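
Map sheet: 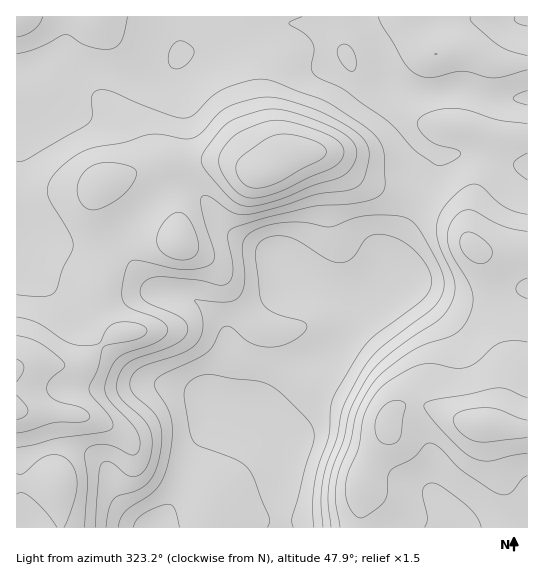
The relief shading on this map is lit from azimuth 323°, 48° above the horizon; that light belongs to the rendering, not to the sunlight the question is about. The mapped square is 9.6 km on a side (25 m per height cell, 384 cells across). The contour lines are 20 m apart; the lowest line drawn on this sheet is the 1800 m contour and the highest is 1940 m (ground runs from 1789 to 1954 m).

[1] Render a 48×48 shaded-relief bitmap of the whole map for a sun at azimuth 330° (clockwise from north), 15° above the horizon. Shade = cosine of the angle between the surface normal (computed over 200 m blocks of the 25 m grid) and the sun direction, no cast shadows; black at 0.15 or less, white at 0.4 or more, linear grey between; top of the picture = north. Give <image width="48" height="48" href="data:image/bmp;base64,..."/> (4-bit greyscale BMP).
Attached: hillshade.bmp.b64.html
<image width="48" height="48" href="data:image/bmp;base64,Qk32BAAAAAAAAHYAAAAoAAAAMAAAADAAAAABAAQAAAAAAIAEAAATCwAAEwsAABAAAAAAAAAAAAAAABEREQAiIiIAMzMzAERERABVVVUAZmZmAHd3dwCIiIgAmZmZAKqqqgC7u7sAzMzMAN3d3QDu7u4A////AGZmVEMzM0Z3d2ZmZneJmYdlVWZmZmZmZmZmVEMzIjVnd2ZmZneJqYdVVVZmZmZmZmZmVDRDISRnd3ZmZneJqodVVVZmZmZmVmZ2VDREMRNWd3dmZneKu5dlVVZmZmVVVXd3ZURVQhJGd3d3ZneKvLl2VVVWZVVVVXiIdlRVUyJGd3d3dneKzcqGVERWZVVVRHeIdlRFVCI1d4d3d3eJvduGVERVZVREM0VmZTM0VDM1d3d3d3d4vduXVERVVUQzMyM0QyI0VlRFZ3d3d3d4m8ynZVVVVVRERCIzMzNGd2VFZ3d3d3ZnisyodlVWZ3ZmZ0RFVmZniHZVZnd3ZmZmebzKhmZniZmIiGZniId4iIdmZmZmZmZmeb3bl3Z4mqqZiGZnd3Zmd3ZlVmZmZmZmeK3cuYeImaqYiFVVVVQ0RVVUVVVVVWZneJzdypiIiZmId2VVVUMiIzMzNFVVVWZ3eJvN26mIiJmId3Zmd2UxEBEiI0VVVWZnd4q93LqYiJmIh4h4iIZCAAARE0VmVVVWZ3mszMupiImIiJiIiZhkMhEiI0VmVVVVVmiazMypmIiIiJmIiIiHdlVUREVmZmZmZmeJq8y6mIiIiJmId3iJmZiHZUVWd3d3Zmd4mry7qYiIiJiHd3d4iamYdkRFZ4iId3d3iau7qYd3d4iHd3dmZ3h3ZUM0Znd3d3Z3d4mrqYd3d4h3d3dlVVVEREM0Vnd3dmZmd3iamHZmZnd3d3d2VDMiI0REVmZmZlVmZneIh2VVVXd3d3d2VEMhE0VEVmZmZVVWZmZ3dmVVVXd3d3d3ZlVDM1VUVWZmVVVVZmZndmZmZnd3d3Znd3dlRVVDNFVVVVVVVVZ4iHd3d3d3dmZmd4mHZWVCEjRFVVREVVZ4mYiIiWZ3ZlVVZ4mYZlUxABI0VURERFZ5qpiImWZmZmVEVnmYdlUwAAATNDMzRFaJqpiImXd3d2VERWeIdlUxAAABIzIzRWZ5qpiIiHd3d3ZURVZ3ZVVDEAAAEiM0VWd4mph3d4iIiIh2VVVmZWZlQyEAASNEVmd4mZh3d4iZmZmIdmZWZnd3dlMhESNEVmd3iJh3Z4iZqqqZiHd3eImZiHZUMzNEVmd3d4d2ZneJmqqpmZiImqqZmId3ZlVVZmd2ZmZmVXd4iZmZmZmZqruqqZmZmYh3d3dmVVZmZmd3eIiIiImZqru7uqqqqqmId3d3Zmd4iGZnd3d3iIiJmru7u7u7qpmId3iIiIiZmWZmZ3d3iIiImaq7u7uqqYh3d4iJmZiIiGZmZ3d3iIiIiZqqqqqqmId3d3d3iHdmZnd2Znd3d3d3iJmZmZmIiHZmd2VUVVVERHd3Znd3Zmd3eImZmId3d3ZmZmVDNEVERGZ3dmZmZmZ3d3iIiHdmZmZmZmZUREVmZkVmdmZVVmZnd3d4iHd2Z3ZmZnd2ZWZ3iDNFZmVVVWZmZ3d3d3d3Z3dmZniIh3d4iDM1ZmVVVWZmZmZnd3d3d3dmZneIiId3iDM0VmZVVWZmZmZmZnd2Z3ZmZmd4iHd3dw=="/>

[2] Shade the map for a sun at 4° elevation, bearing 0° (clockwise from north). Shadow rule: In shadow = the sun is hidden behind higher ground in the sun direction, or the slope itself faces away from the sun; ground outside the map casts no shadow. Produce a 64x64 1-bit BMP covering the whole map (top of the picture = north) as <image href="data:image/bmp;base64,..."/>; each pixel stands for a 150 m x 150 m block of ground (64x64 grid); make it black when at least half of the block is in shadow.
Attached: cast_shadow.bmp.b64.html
<image width="64" height="64" href="data:image/bmp;base64,Qk0+AgAAAAAAAD4AAAAoAAAAQAAAAEAAAAABAAEAAAAAAAACAAATCwAAEwsAAAIAAAAAAAAA////AAAAAAAAAQAAAAAAAAADgAAAAAAAAAOAAAAAAAAAA4AAAAAAAAADgAAAAAAAAAGAAAAAAAAAAAAAAAAAAAAAAAAAAAAAADAAAAAAAAEAcAAAAAAAA+HwAAAAAAAA//AAAAAAAAD/wAAAAAAAAAAAAAAAAAAAAAAAAAAAAAAAAAAAAAAAAAAAAAAAAAAAAAHAAAAAAAAAB/gAAAAAAAAH/AAAAAAAAAf+AAAAAAAAD/4AAAAAAAAH/AAAAAAAAAPgAAAAAAAAAAAAAAAAAAAAAAAAAAAAAAAAAAAAAAAAAAAAAAAAAAAAHgAAAAAAAAA/AAAAAAAAAH8BAAAAAAAAfwPgAAAAAAB/B/AAAAAAAHwP+AAAAAAAAA/8AAAAAAAAH/wAAAAAAAAf/gAAAAAAAB//AAAAAAAAP//wAAAAAAA///gAAAAAAD//8AAAAAAAP//gAAAAAAA//4AAAAAAAAB/gAAAAAAAAB+AAAAAAAAABwAAAAAAAAAAAAAAAAAAAAAAAAAAAAAAAAAAAAAAAAAAAAAAAAAAAAAAAAAAAAAAAAAAAAAAAAAAAAAAAAAAAAAAAAAAAAAAAAAAAAAAAAAAAAAAAAAAAAAAHgAAAAAAAAAAAAAAAAAAAAAAAAAAAAAAAACAAAAAAAAAAIAAAAAAAAAAAAAAAAAAAAAAAAAAAAAAAA=="/>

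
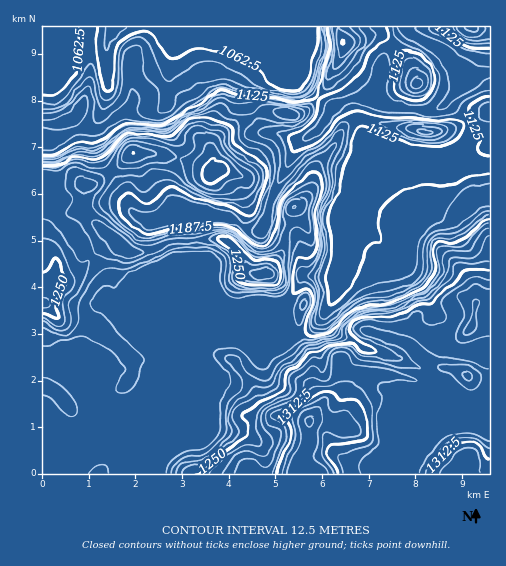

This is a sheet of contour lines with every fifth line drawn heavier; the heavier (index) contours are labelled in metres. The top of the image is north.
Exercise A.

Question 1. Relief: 1045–1350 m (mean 1185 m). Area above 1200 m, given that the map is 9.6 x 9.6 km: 35.1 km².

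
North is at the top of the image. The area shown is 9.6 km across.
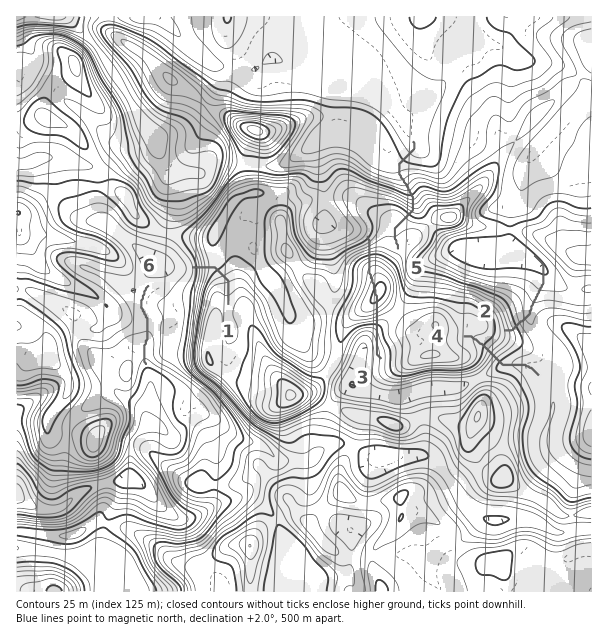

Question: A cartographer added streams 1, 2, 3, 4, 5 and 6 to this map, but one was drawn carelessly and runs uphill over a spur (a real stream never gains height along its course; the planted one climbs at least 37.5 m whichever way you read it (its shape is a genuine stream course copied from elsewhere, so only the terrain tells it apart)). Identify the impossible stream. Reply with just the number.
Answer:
3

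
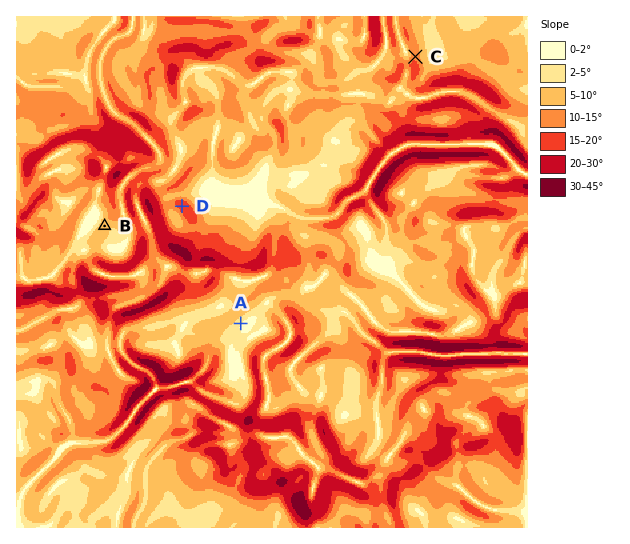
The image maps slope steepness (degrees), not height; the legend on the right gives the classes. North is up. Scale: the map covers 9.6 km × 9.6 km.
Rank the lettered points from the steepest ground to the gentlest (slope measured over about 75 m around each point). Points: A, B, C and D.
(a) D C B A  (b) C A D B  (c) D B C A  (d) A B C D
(a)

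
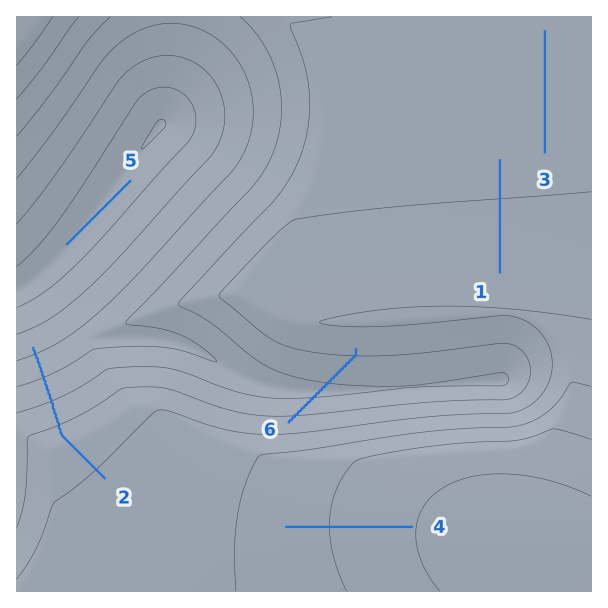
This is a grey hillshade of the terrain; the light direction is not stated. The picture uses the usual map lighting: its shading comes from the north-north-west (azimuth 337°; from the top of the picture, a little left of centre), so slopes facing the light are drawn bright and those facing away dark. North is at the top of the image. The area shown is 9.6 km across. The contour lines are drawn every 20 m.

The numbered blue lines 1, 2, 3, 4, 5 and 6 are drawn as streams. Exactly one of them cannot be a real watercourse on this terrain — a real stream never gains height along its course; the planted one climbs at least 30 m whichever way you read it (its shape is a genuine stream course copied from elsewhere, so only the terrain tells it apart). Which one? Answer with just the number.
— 6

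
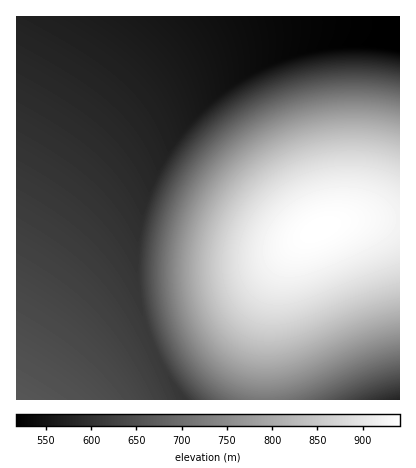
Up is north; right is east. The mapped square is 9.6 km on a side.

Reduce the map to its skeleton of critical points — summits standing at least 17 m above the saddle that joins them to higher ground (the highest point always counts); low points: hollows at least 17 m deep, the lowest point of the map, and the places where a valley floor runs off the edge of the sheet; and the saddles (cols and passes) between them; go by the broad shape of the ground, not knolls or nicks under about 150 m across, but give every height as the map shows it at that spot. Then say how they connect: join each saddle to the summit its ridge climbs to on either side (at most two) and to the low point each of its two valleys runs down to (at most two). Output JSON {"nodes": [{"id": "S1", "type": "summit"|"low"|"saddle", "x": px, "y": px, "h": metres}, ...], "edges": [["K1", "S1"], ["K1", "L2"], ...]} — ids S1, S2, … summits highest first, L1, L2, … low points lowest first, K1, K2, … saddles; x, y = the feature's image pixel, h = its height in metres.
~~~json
{"nodes": [
{"id": "S1", "type": "summit", "x": 320, "y": 230, "h": 941},
{"id": "S2", "type": "summit", "x": 18, "y": 398, "h": 662},
{"id": "L1", "type": "low", "x": 396, "y": 36, "h": 517},
{"id": "L2", "type": "low", "x": 400, "y": 400, "h": 578},
{"id": "K1", "type": "saddle", "x": 264, "y": 400, "h": 717},
{"id": "K2", "type": "saddle", "x": 154, "y": 350, "h": 615}],
"edges": [["K1", "S1"], ["K1", "L1"], ["K1", "L2"], ["K2", "S1"], ["K2", "S2"], ["K2", "L1"]]}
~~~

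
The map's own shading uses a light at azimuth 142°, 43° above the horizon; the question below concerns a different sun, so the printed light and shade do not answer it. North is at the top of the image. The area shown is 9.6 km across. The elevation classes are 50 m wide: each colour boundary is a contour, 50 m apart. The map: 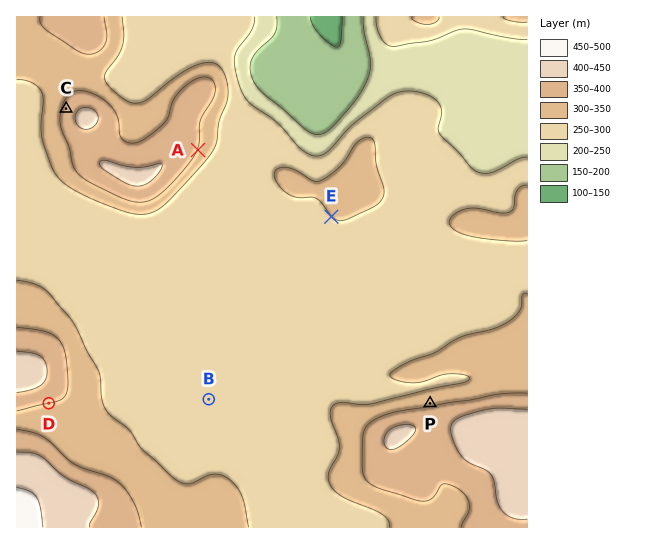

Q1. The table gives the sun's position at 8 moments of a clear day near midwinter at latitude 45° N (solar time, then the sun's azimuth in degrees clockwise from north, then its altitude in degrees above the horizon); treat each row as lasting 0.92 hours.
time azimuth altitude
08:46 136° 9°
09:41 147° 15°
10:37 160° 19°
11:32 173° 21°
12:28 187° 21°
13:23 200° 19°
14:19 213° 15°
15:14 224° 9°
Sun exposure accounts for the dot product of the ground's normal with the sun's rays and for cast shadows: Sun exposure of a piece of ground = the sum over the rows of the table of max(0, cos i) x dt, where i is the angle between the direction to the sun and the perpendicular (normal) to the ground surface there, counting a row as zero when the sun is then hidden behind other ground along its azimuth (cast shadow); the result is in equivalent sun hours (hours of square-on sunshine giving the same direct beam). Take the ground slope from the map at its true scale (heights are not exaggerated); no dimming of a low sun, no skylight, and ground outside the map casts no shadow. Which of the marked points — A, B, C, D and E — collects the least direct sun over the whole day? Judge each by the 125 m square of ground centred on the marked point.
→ C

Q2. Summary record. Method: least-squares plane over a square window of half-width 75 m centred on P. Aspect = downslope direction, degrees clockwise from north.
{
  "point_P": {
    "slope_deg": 11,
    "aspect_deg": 349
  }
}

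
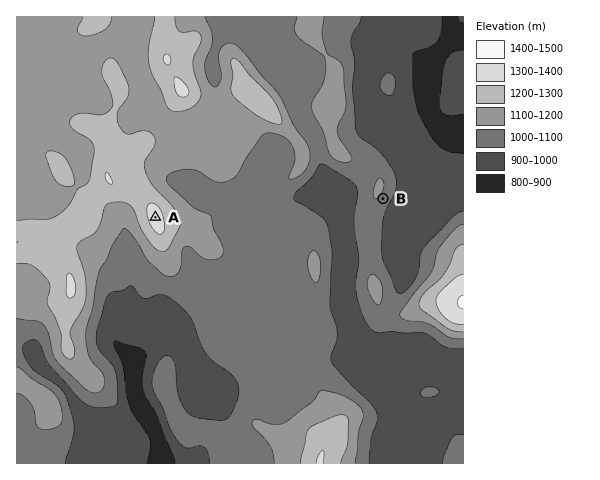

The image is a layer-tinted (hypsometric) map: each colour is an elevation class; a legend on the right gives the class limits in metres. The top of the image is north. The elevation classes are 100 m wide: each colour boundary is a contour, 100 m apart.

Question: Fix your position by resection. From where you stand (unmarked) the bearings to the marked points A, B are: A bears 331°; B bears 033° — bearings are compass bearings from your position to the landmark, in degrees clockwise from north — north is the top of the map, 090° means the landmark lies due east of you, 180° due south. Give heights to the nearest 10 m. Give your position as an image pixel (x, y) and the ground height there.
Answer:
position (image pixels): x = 255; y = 396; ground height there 1050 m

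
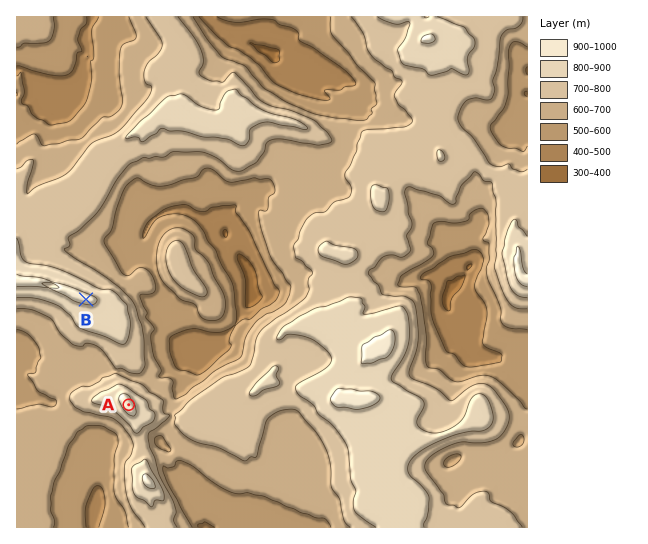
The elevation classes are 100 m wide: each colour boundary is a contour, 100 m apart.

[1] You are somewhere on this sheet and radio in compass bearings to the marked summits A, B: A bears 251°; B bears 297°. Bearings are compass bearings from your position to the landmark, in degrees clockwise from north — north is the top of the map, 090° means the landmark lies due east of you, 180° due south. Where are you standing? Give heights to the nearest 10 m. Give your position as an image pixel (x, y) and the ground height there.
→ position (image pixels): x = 227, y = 371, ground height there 660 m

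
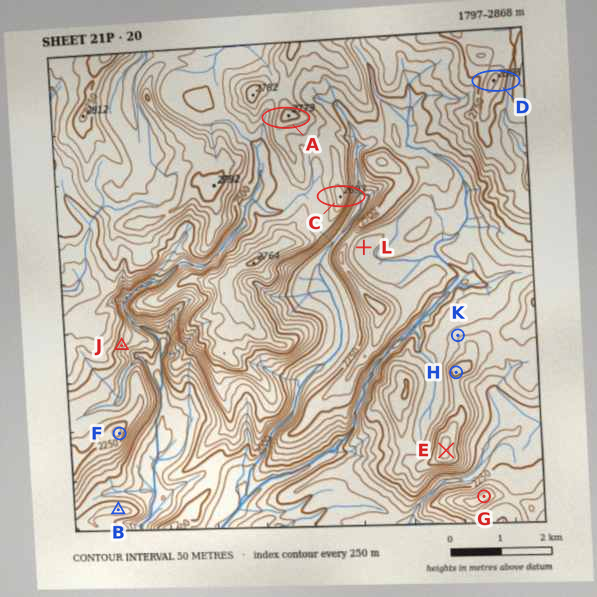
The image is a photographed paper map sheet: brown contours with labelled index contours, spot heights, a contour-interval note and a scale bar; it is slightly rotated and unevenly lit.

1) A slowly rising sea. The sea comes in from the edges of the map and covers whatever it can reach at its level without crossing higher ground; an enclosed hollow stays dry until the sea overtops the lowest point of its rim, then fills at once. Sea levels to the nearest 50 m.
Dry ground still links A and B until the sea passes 2000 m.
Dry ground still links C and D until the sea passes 2550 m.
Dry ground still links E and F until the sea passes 2150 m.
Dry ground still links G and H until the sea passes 2200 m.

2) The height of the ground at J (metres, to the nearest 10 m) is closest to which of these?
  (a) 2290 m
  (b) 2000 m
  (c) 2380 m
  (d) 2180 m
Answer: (d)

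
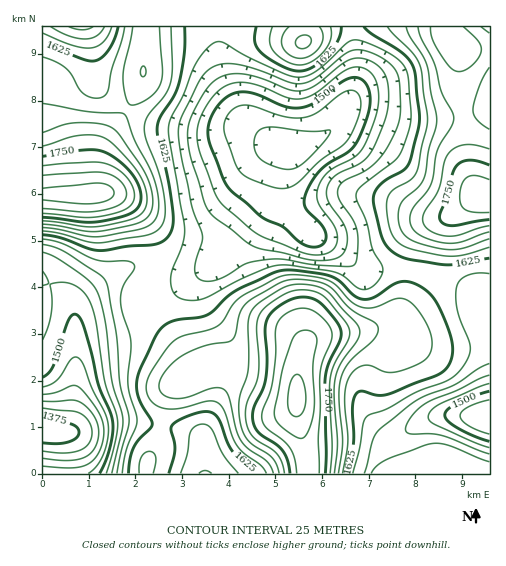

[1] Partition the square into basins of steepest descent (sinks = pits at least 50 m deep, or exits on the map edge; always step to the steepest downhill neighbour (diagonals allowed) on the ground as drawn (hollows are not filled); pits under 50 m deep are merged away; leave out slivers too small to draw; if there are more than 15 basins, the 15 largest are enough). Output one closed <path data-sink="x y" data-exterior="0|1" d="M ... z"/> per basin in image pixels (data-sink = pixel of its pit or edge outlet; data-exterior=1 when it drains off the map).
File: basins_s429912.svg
<path data-sink="286 148" data-exterior="0" d="M446 26l-300 1-4 52-12 27-22 29-6 14-5 44 11 0 15 6 15 12 10 14 7 16 3 21-5 18-12 21 0 4 38 41 14 29 14-8 12-3 24 5 40 3 9 4 4 5 1 5 3-27 4-13 6-6 14-6 39-4 16-3 11-6 9-9 8-21 8-46 6-12 12-11 20-8 28-18-9-12-4-19-2-36-9-42 3-36-3-6-8-8z"/><path data-sink="43 429" data-exterior="1" d="M108 193l-23 2-43 0 1 279 102 0 2-12 13-25 7-39 11-15 15-9 0-3-14-25-38-41 0-4 12-21 5-18-2-16-3-12-9-16-12-12-9-7z"/><path data-sink="489 417" data-exterior="1" d="M482 196l-7 2-22 16-20 8-12 11-8 21-8 46-6 12-9 9-11 6-16 3-44 5-9 5-6 6-6 25-2 44 10 34 3 25 181-1 0-275z"/><path data-sink="205 473" data-exterior="1" d="M219 364l-21 7-20 12-8 8-6 15-4 31-13 25-1 11 161 1 0-19-11-40 2-28-3-8-5-4-13-4-24-1z"/><path data-sink="82 27" data-exterior="1" d="M145 26l-103 1 1 167 42 1 12-2 5-44 6-14 22-29 12-27z"/>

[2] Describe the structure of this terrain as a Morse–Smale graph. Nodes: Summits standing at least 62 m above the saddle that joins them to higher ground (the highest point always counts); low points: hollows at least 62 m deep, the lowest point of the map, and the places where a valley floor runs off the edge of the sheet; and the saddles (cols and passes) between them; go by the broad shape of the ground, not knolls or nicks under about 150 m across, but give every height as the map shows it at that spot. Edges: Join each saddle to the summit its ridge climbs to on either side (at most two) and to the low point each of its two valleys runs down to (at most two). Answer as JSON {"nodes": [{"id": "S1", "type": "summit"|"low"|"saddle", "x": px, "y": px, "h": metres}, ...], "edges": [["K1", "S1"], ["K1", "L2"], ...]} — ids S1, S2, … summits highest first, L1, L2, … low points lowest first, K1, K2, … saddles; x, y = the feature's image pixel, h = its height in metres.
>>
{"nodes": [
{"id": "S1", "type": "summit", "x": 94, "y": 193, "h": 1835},
{"id": "S2", "type": "summit", "x": 297, "y": 398, "h": 1834},
{"id": "S3", "type": "summit", "x": 484, "y": 197, "h": 1797},
{"id": "S4", "type": "summit", "x": 304, "y": 42, "h": 1705},
{"id": "L1", "type": "low", "x": 43, "y": 430, "h": 1357},
{"id": "L2", "type": "low", "x": 286, "y": 148, "h": 1431},
{"id": "L3", "type": "low", "x": 489, "y": 417, "h": 1450},
{"id": "L4", "type": "low", "x": 81, "y": 27, "h": 1543},
{"id": "K1", "type": "saddle", "x": 307, "y": 461, "h": 1793},
{"id": "K2", "type": "saddle", "x": 127, "y": 108, "h": 1673},
{"id": "K3", "type": "saddle", "x": 410, "y": 270, "h": 1616},
{"id": "K4", "type": "saddle", "x": 352, "y": 27, "h": 1616},
{"id": "K5", "type": "saddle", "x": 157, "y": 267, "h": 1607}],
"edges": [["K1", "S2"], ["K1", "L1"], ["K1", "L3"], ["K2", "S1"], ["K2", "L2"], ["K2", "L4"], ["K3", "S2"], ["K3", "S3"], ["K3", "L2"], ["K3", "L3"], ["K4", "S3"], ["K4", "S4"], ["K4", "L2"], ["K5", "S1"], ["K5", "S2"], ["K5", "L1"], ["K5", "L2"]]}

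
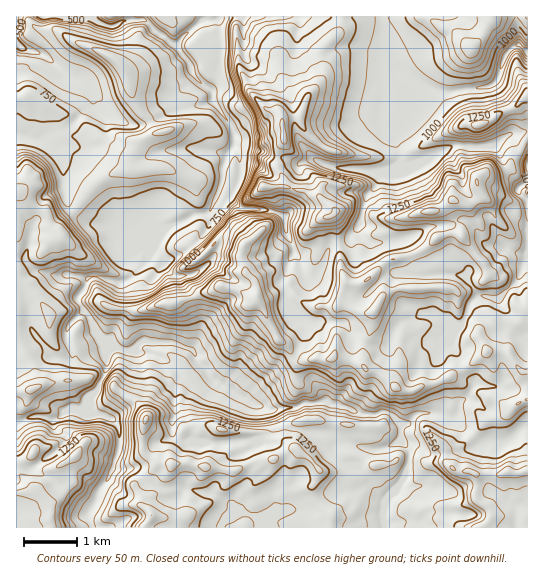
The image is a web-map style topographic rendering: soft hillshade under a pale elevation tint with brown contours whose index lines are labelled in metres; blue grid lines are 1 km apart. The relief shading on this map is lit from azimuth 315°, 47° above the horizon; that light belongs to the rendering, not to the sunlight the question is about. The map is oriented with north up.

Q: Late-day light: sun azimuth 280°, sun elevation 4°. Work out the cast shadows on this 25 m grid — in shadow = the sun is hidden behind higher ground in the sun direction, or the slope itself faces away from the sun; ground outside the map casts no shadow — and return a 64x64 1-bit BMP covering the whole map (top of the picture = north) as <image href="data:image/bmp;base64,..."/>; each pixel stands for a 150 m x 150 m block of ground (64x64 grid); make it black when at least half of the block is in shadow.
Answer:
<image width="64" height="64" href="data:image/bmp;base64,Qk0+AgAAAAAAAD4AAAAoAAAAQAAAAEAAAAABAAEAAAAAAAACAAATCwAAEwsAAAIAAAAAAAAA////AAAAAAAH/v//AP8AHg/+f/4A/gAOB/hz+QD+ABwH+PrwA/8AOA/8H7uH/+AwGf0f//f/4DUB/h//8//AM2f/Hvzz/8FiOf8K8Pf8wfA8/t+4D/zD+B7+//+fz4fwHHz//5wHj3QYOP/8DyfOP//4/34HA4AHf/h//wNmfwN/8H/+H8X/8T/h//gfwf/gP+//4B/J//gJ///AHun7+AA3Y4Acz/nMO/dHEADP/Fk//8YQAO/8H3f//hg8//4bZ//4AH7v/z/v/+IA/s//u+//z4T/x//oz+nfxf/H/+jPwB/H/of//J+eBgP+A//+H/8AA/8bv/4//8Aj/x+Dv///8Af/b/Mf///3B/93/5/f//mP/3H7P8///M//+B9/w//+R///j//j//8D///0/+P//4Hn//j/7///wOH/f/9v///gQP8P/3///+fw/4H/f///8/P/4Z9///nx4//BPz//8fk5/+E/P/AP+H//+j8/gB/4f//+H3wB//h///+bAAH/+D////kAAH/4f////wAgH/h///j/AnAP8H///D8D+Pzgf//8Dwfx/8B///4BH+H/4G///gA/g//gB///gDwD/+AD//n4AAP/5AP/8P0IB//MAf/g/xAH/ghh/8B/gBz8CGP/wH8AMPgIMf/AfwBw/Agw/4A/AnjPCDB/AB8wDweAAHwADw=="/>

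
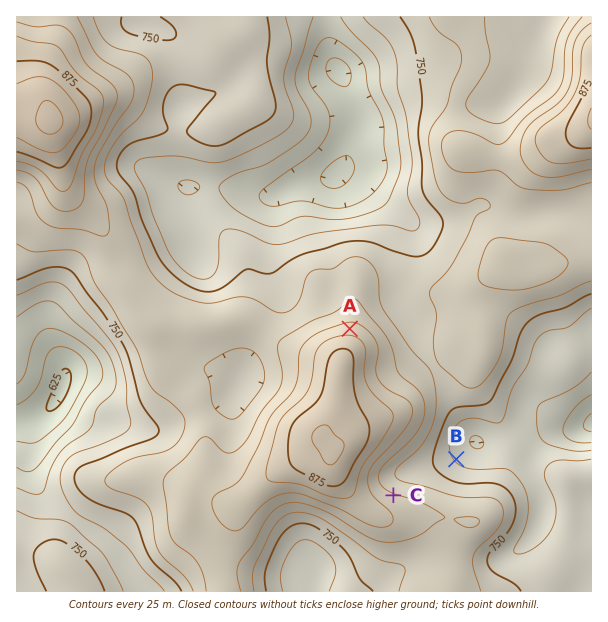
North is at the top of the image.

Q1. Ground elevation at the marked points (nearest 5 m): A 835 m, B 720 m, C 805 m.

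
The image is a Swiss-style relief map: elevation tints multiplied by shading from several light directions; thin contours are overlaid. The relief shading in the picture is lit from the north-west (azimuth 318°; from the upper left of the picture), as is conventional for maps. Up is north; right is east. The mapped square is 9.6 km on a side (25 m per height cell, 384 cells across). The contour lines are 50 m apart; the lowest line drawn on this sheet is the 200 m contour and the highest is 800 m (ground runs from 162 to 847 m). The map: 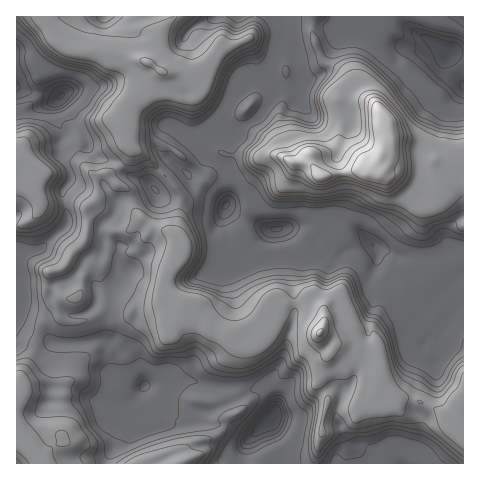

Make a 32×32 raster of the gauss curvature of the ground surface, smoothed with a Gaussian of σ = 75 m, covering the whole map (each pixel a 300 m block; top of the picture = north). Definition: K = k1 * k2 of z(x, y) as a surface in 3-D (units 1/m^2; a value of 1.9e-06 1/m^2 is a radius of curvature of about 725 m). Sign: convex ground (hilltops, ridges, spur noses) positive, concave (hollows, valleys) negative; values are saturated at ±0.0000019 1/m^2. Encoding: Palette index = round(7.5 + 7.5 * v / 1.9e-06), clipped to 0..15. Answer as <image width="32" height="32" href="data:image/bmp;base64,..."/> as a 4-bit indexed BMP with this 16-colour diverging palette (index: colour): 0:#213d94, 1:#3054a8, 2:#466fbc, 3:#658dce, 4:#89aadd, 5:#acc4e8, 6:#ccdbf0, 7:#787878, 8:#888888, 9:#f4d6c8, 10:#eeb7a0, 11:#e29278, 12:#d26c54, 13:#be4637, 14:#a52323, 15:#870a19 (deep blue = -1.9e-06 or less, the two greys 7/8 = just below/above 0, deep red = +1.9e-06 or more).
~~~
<image width="32" height="32" href="data:image/bmp;base64,Qk12AgAAAAAAAHYAAAAoAAAAIAAAACAAAAABAAQAAAAAAAACAAATCwAAEwsAABAAAAAAAAAAlD0hAKhUMAC8b0YAzo1lAN2qiQDoxKwA8NvMAHh4eACIiIgAyNb0AKC37gB4kuIAVGzSADdGvgAjI6UAGQqHAHd4d4eIiJqWV3dmmHd3eHd3eJloh4iHc8hmbYeHiImId3iJiId3d2WLxXqUl5hliHiHeId3d3h6qfWnd5d4d4eIh4h3d3eId2WEY4eIiHZYiHd3d4p3d3d3V5p4eHd4lsd4iId3eHZ4d5iWd3h2eKpWh3d3hXeIiJmIh4d4e4d2d4d3h4fZd3iIdHZneJh4eId4h4d3h3d3eIdvd3l3d3eHeHd3d3h3d3eHd3hYV4eIiHiXd3iIiWZ4h3d3ind4d4doiHh3c3iYeLaJT4iHeHiJ13eHmIP5iHdnhcRHeHh4dHiHh4eIpXd3d4eHh3d3d3iZZ3h4eMV3dmd3d3t3dniXWGh3d4mXZ3j7V4d4d3enmol3eIZ4Z3ZVh1eHeHiIhXiimIhZpHffdjeGinh2iId3eoZ4iqd3RHfoV3d3dXiHeMSIhmpoiHdnZV+QqblXd3ekaHSFaHd2i25Vp6h4eIeGl3h5mHh3hmlYqlaFeJd3umh4d3aHd4iGmFRotog2ZlZXWKh46TV3eGetR5m4aKl1yGiYdWe5Z6dXiXdvt5h2oJ9nlXd3inh3d3fHRGh3iYlnWZN3h3h5h3iJeId2h3d4ZoaHeId3apd4eCq3eIiGZZqHh3d3h3aDd3eGV3d4nXeXd3d3epbT+nd5iHd4ind3d3eXd4d1e3J3dHd3hmiH"/>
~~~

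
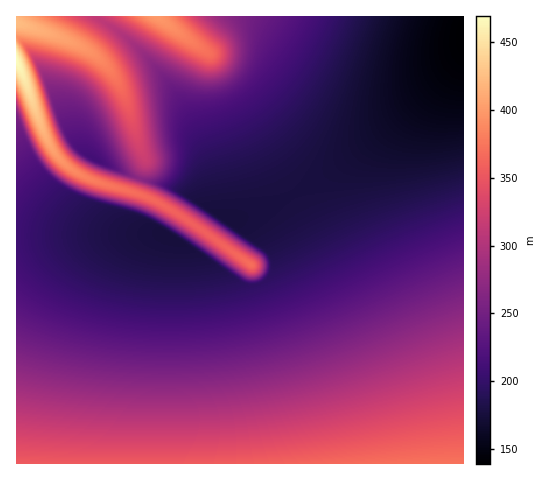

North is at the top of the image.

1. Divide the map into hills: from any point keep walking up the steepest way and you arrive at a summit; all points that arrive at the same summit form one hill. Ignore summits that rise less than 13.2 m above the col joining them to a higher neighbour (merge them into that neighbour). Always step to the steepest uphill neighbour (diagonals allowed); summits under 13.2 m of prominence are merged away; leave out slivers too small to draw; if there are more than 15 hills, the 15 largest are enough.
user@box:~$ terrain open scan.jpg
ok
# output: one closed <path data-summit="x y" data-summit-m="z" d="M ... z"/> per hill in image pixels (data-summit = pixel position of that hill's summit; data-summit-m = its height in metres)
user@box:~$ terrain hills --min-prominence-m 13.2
<path data-summit="451 463" data-summit-m="373" d="M463 57l-43 44-73 60-60 37-45 19 10 3 8 8 14 27 0 16-5 8-6 5-7 3-15-3-51-35-28-16-145 3-1 227 447 1z"/><path data-summit="155 17" data-summit-m="400" d="M463 16l-368 1 32 21 27 26 23 31 13 20 21 45 8 35 0 18 10 7 6 0 38-15 48-27 54-38 45-39 44-45z"/><path data-summit="17 60" data-summit-m="469" d="M18 37l-2 1 1 198 145-3 28 16 51 35 15 3 13-8 6-13-1-11-10-20-12-15-6-2-17 2-48-30-49-14-40-19-11-8-14-22-22-53-10-18z"/><path data-summit="17 22" data-summit-m="424" d="M95 16l-79 1 0 19 12 11 17 27 29 67 13 13 19 10 26 12 49 14 37 23 2-4-1-14-7-31-26-55-32-45-27-26z"/>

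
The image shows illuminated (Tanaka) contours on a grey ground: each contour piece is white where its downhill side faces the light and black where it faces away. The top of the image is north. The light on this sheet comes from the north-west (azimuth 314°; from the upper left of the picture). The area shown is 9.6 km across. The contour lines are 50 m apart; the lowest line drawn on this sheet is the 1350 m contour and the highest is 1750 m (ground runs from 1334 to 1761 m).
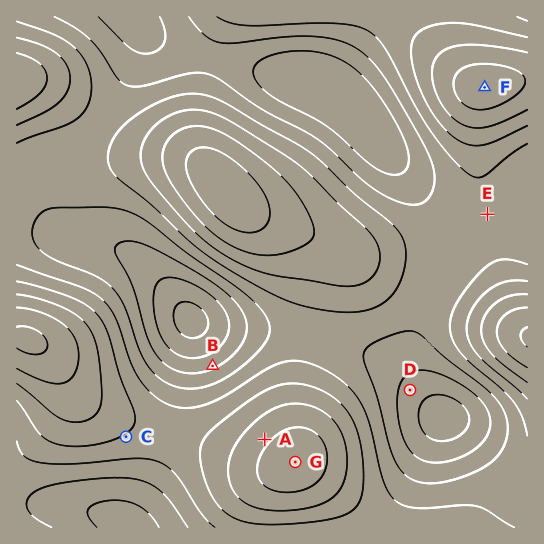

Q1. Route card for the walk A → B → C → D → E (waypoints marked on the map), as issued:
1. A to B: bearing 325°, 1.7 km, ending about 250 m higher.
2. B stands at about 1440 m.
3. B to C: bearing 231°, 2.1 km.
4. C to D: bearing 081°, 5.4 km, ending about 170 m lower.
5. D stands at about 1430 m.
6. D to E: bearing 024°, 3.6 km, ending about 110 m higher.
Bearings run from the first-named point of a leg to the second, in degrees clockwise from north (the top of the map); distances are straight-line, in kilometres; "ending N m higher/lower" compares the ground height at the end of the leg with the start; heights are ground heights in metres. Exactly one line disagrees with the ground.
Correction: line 1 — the sense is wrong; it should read lower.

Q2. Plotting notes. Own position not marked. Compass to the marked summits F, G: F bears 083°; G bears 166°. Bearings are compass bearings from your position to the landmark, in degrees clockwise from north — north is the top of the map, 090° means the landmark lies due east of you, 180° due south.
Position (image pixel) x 210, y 121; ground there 1630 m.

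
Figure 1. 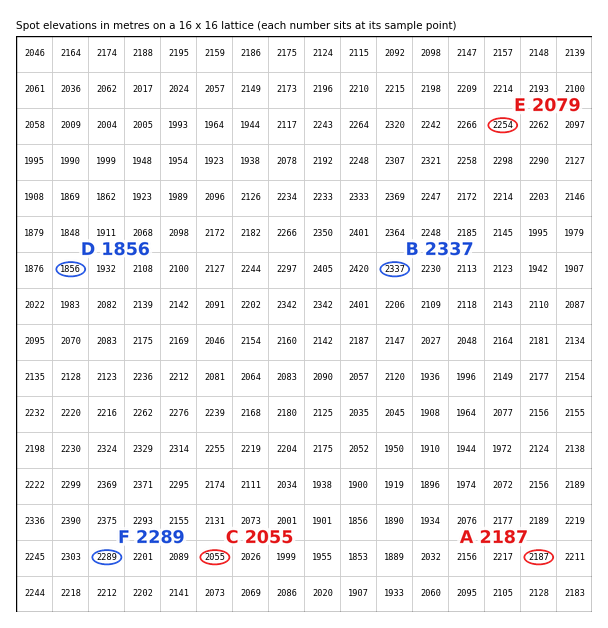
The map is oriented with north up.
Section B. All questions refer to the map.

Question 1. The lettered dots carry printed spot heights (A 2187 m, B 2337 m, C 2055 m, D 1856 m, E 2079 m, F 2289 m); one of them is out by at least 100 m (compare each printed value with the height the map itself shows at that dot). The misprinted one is E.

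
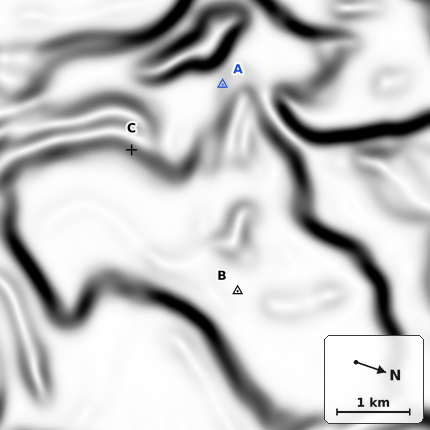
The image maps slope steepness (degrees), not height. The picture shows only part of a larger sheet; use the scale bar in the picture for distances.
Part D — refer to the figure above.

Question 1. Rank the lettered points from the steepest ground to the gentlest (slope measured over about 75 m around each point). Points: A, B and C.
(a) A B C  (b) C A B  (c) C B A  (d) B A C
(b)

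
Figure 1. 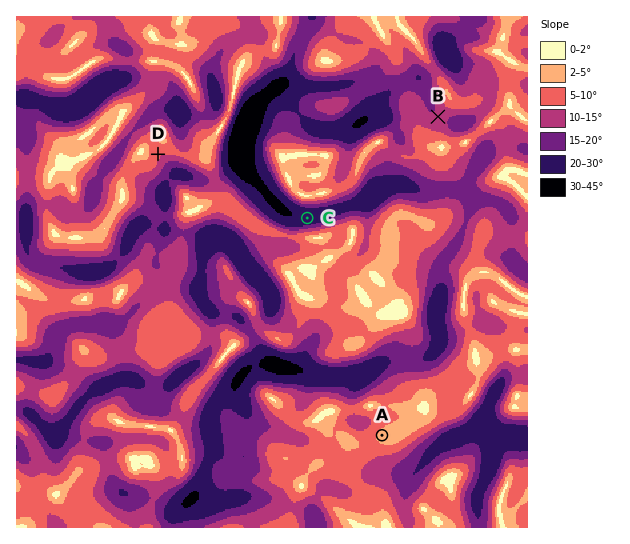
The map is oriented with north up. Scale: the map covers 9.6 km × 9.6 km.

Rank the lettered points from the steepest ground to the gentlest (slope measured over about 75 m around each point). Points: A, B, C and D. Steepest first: C B D A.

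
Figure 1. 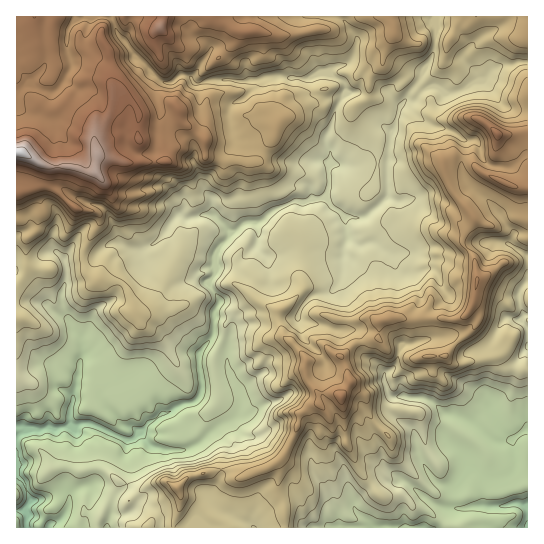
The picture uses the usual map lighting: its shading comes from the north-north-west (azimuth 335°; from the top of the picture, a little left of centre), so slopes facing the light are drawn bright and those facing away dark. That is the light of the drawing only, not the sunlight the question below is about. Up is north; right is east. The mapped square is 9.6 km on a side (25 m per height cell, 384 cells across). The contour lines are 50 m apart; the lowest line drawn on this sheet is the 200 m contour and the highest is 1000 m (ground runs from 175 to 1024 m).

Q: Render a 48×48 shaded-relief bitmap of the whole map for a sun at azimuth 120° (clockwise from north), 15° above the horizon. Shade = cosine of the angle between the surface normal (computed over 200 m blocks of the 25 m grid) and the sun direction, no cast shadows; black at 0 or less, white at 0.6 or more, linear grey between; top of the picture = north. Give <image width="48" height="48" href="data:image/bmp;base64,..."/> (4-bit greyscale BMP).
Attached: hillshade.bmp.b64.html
<image width="48" height="48" href="data:image/bmp;base64,Qk32BAAAAAAAAHYAAAAoAAAAMAAAADAAAAABAAQAAAAAAIAEAAATCwAAEwsAABAAAAAAAAAAAAAAABEREQAiIiIAMzMzAERERABVVVUAZmZmAHd3dwCIiIgAmZmZAKqqqgC7u7sAzMzMAN3d3QDu7u4A////AFNoI1ZyAUVJh2eIdWz9uoiZqqqVVWZmrWEIYkRlQiQpp3d3dWrdyph3m5mpdmZ2i+gUdENDRjIoyHeIdnm8ypdVm6mYh4iJmndndlQ0IyAa6naKloqrypdGiZh5l3d4mQFqh4Y1QAACioVZyqu7qpZpmXiZl2d2ZgA3hnZmUwAAADMBR73KmoabqpmIqXd3ZgA2ZVVmVDEAAAAAAD3qiXi7i9l3mHZ3ZgFFVEVWVFVVMAAAAAb6mHq5jOqIh3d3ZREzQxR3dCRnd0IiEADceaqne+qad3d3dod3ZlVYqUFGZ3ZCEQB8ecypirq6d3d3iImrp2eImqYiRYh1EAAqiN28p3i8l3d2iamapUd3eKqWMViGUQACd7/ut2ebqZh2eZqqtjZ2d3iJoyd1M1EAI4/v6oiJzbmGeZm6p0Z2ZmZotjd1IDUSQivuuIia79uYiKmZmEVndmVppkdUUgAnczjetXeM7typh8qYiFVniGVppEdDVSAFdGvctiWJ3suqpsy6mHVlipeLtSchVkEUMlu4uzA1rrh43au8uHZTWruryjUwEzVSJCJXzoUzSv2Fv5msuXVDSMy7vGNBECZTNVMkrLmYdr/mfJmqmIQjWKu7zYJDIlliNEIBaZh2Va/8mZmZd6cRV4iJzqE0MkqSNDAAAjVmIE/9vLupU4uDRndmjMUTVCSoVDEAAAA3UA3/qau8YDiod2Z3iENVdkJZl1MzQxAEQAn/2omcgCaIh1WJqTA1ZlRYmGVFVUIBEATv/md6gUZ4h1Vpu2AlZkRXiHVWZlQiEANb/4qXYWhoh2VYrIE2ZVVniHVWZmQzISZDnpzohFyomXVWm7QGVGZniIZmZmUzJJqHVmn6ilvrq7lVeakzQkZ3iIVWZmQhJay6hajbW7ndvN2FZ5mHURVneHZEZlMQAnm6daiqNt273e7IiWaaqDNFZ3d1RVQQA2mWVu23Scmc7v/ZioZ4q6h1ZWeJZVQAA3mHeKy6mHje3O/7qYiZmqqphUZodmUgJ4h2eHiqmHjO7v/u2mnKvMqYhkVndVQhWHVGd3d4h3m7zu3f/YiprOyYh0VXZDEUeER2RJmWREaZm6nvucl3jO25h1VndAADZ1NHhpmGMiWZeZZ8udpmae/bp2ZncwABNUApqDaGQjaYeLh5mNt2Zr/tt2d3cwAQJUAHqTRlMiWYeLh4mLp2ZY3u2FiIhBIyEkM1REVmQiR4ebhpqKpVZWnN2lephjMxAAVkEVVVVCJXeaZIqKpjNWeZu1SamVNDAAAzElZ1NUJGiYQmdWiFIjZ3i4NJqYVWUQEgAnZoU0NHmYhFhmZ4ZDRlSJVayah3d2UwAIdoczNImXnbicuqu5iIZURXzLlniZhSAHh3hSNqpzftyI3rnNy7qXIkndxzmpmGVGd5dTR7tDjLy1fMm83cqrcTjM3Ei4mGeGd6hDSqYVnLqoWLur3su8oxSrvFTKdlVmd6pCKaMCnbmIZniZiIm8tiOMqUF6pkNFd51jE3UxfLh5l2ZmZEV2d2WcuEBIqWMw=="/>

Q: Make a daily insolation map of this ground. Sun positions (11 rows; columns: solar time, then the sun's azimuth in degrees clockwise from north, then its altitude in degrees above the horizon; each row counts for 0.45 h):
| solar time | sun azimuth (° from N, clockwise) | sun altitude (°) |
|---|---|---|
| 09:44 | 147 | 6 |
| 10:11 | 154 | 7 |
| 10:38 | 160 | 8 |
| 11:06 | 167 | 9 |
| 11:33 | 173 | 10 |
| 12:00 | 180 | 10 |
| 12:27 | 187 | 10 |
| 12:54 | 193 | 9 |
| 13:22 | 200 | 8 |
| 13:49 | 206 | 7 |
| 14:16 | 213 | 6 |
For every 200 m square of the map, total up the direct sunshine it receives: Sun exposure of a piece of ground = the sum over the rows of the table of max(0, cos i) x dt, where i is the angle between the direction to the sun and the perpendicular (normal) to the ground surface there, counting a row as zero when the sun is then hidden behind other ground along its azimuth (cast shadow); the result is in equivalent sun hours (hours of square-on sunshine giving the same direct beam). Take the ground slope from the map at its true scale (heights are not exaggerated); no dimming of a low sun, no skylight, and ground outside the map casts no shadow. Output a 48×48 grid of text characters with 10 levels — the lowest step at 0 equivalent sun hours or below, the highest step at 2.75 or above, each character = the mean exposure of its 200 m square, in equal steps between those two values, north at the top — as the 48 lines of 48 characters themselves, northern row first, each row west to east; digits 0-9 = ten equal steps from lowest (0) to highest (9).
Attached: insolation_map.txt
233340000252103344420000000000166642100123355421
332320001143352247764332102464246422100104663112
332212131015546113545888879998642246522234324544
233313223102635645037865774567742347896232110135
333211111000264562585579875455312334553231100000
331220110000022023545342002100323586321431000000
213301332100000000000000000001254464321100000000
100000002220000000134100010124201413310000000001
111121001221013110120011000234125642100000000000
000111001332213310112222123354344332100003310000
000001112232222530112233357553443222100003892000
000001211232211252222223456633443321100000025543
000000111114300454421124766543333322341000003533
950000023311222247522122343223432222343223002331
799776322589999979956776432111012222367523530001
235788873366657976688788743422112222357731378400
479724889443357653786554345342222233334450026887
985870059666644444444456620002433410112234002455
544579966986554342265773000000233111110332300232
646759855888752000034100011111000122211022452156
347557267555520113410011222221121111123422434322
676483362144211123300112322222100000001365000006
330022310111121233111101211211000000000123200001
321123100011112343011100110000000000000001200575
246644311100112311000010000000000000000011214675
345532455510012000275100000100000000000001235541
323335797220011013344420001000000000000000134412
000237862221122344313443210000000000000000353554
320014557653345664124332100000013234434545745101
564222335766555555233100000000000347753345584001
467642333578864444023224530000001423200004962234
445533322477763221122355552012024783000014211251
322323222233344111212434222212301387689982456530
201223222222224301211341224200000123755469998755
432353222211122310100012134300032014599943677777
554113222221121100000002300223254211025996434445
655442223222221000000000000234745300000475432344
765533773343300000000000133674764201453212332333
210000003322000000000000013757544400154321122333
000000000000000000000000016668424462233233212231
320000011000000000000000025465733565333012321112
342000000000000000000000143344662568214112232222
111232231000000000110014663244463235512432223222
145545544200020069744687443135465100251342222222
168433111202467323457753324334356300014112222246
610132101222135542234433313444435765401434444434
123631213320022543123333324544425786554100000001
213402334200132422321233334654453567687511233354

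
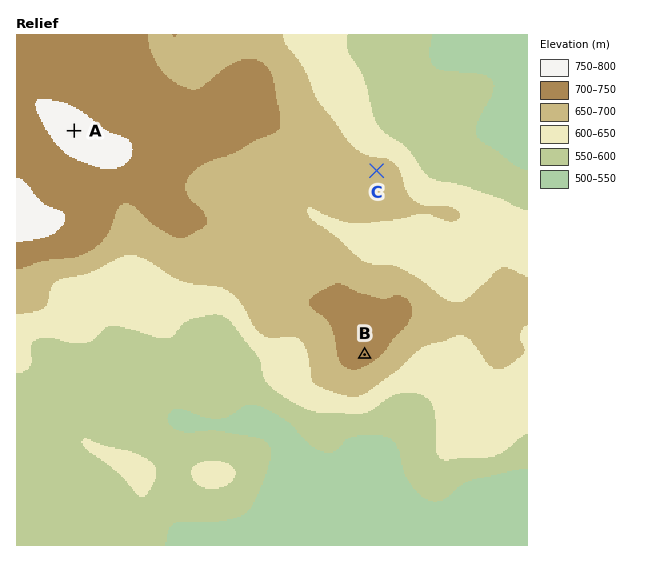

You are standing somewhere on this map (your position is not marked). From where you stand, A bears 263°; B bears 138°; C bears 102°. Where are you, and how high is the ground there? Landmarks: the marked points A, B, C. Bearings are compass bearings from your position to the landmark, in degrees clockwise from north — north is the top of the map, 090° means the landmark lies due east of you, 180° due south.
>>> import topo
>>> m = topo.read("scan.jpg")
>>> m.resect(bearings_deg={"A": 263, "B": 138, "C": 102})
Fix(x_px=154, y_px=122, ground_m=730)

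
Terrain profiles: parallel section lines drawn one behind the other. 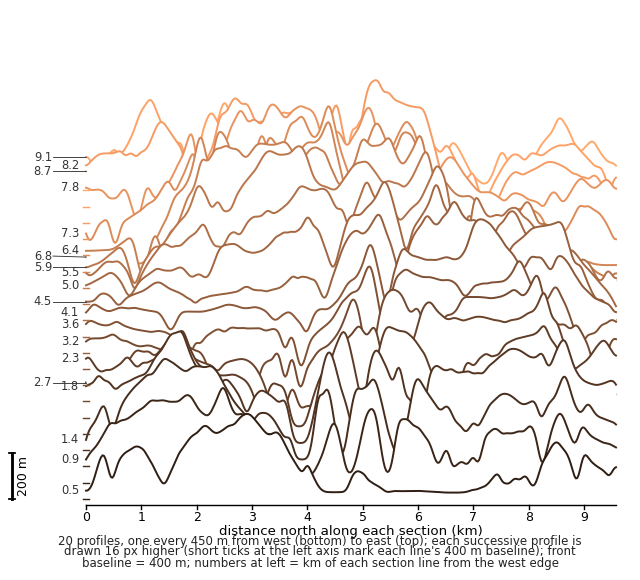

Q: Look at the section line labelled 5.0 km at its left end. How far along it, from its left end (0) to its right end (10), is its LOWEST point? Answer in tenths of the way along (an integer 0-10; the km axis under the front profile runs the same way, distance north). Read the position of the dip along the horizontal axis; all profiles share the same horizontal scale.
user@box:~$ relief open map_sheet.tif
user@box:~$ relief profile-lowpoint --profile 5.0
10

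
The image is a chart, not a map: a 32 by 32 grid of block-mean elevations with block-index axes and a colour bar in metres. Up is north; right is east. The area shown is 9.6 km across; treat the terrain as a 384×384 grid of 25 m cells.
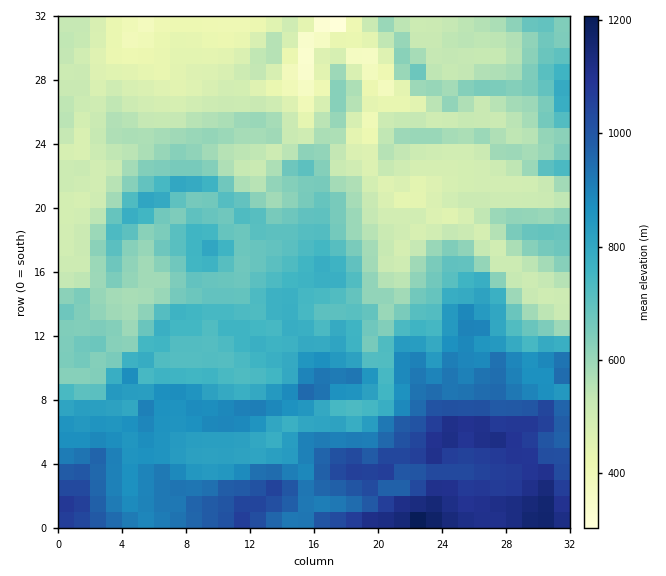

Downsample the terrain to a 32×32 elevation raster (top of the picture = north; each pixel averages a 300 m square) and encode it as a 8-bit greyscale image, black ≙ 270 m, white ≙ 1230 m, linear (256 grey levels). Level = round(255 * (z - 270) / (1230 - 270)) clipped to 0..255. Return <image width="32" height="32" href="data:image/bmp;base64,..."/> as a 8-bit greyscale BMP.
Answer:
<image width="32" height="32" href="data:image/bmp;base64,Qk02CAAAAAAAADYEAAAoAAAAIAAAACAAAAABAAgAAAAAAAAEAAATCwAAEwsAAAABAAAAAAAAAAAAAAEBAQACAgIAAwMDAAQEBAAFBQUABgYGAAcHBwAICAgACQkJAAoKCgALCwsADAwMAA0NDQAODg4ADw8PABAQEAAREREAEhISABMTEwAUFBQAFRUVABYWFgAXFxcAGBgYABkZGQAaGhoAGxsbABwcHAAdHR0AHh4eAB8fHwAgICAAISEhACIiIgAjIyMAJCQkACUlJQAmJiYAJycnACgoKAApKSkAKioqACsrKwAsLCwALS0tAC4uLgAvLy8AMDAwADExMQAyMjIAMzMzADQ0NAA1NTUANjY2ADc3NwA4ODgAOTk5ADo6OgA7OzsAPDw8AD09PQA+Pj4APz8/AEBAQABBQUEAQkJCAENDQwBEREQARUVFAEZGRgBHR0cASEhIAElJSQBKSkoAS0tLAExMTABNTU0ATk5OAE9PTwBQUFAAUVFRAFJSUgBTU1MAVFRUAFVVVQBWVlYAV1dXAFhYWABZWVkAWlpaAFtbWwBcXFwAXV1dAF5eXgBfX18AYGBgAGFhYQBiYmIAY2NjAGRkZABlZWUAZmZmAGdnZwBoaGgAaWlpAGpqagBra2sAbGxsAG1tbQBubm4Ab29vAHBwcABxcXEAcnJyAHNzcwB0dHQAdXV1AHZ2dgB3d3cAeHh4AHl5eQB6enoAe3t7AHx8fAB9fX0Afn5+AH9/fwCAgIAAgYGBAIKCggCDg4MAhISEAIWFhQCGhoYAh4eHAIiIiACJiYkAioqKAIuLiwCMjIwAjY2NAI6OjgCPj48AkJCQAJGRkQCSkpIAk5OTAJSUlACVlZUAlpaWAJeXlwCYmJgAmZmZAJqamgCbm5sAnJycAJ2dnQCenp4An5+fAKCgoAChoaEAoqKiAKOjowCkpKQApaWlAKampgCnp6cAqKioAKmpqQCqqqoAq6urAKysrACtra0Arq6uAK+vrwCwsLAAsbGxALKysgCzs7MAtLS0ALW1tQC2trYAt7e3ALi4uAC5ubkAurq6ALu7uwC8vLwAvb29AL6+vgC/v78AwMDAAMHBwQDCwsIAw8PDAMTExADFxcUAxsbGAMfHxwDIyMgAycnJAMrKygDLy8sAzMzMAM3NzQDOzs4Az8/PANDQ0ADR0dEA0tLSANPT0wDU1NQA1dXVANbW1gDX19cA2NjYANnZ2QDa2toA29vbANzc3ADd3d0A3t7eAN/f3wDg4OAA4eHhAOLi4gDj4+MA5OTkAOXl5QDm5uYA5+fnAOjo6ADp6ekA6urqAOvr6wDs7OwA7e3tAO7u7gDv7+8A8PDwAPHx8QDy8vIA8/PzAPT09AD19fUA9vb2APf39wD4+PgA+fn5APr6+gD7+/sA/Pz8AP39/QD+/v4A////ANPMwLWspauwuL7F0se3rq7DydPg4uj58Obh3t7j6+3i2NK8q6Kmrq64vsPOzsa8raqttMDT4OXp4dvd4OPn7NzLy7enn6atr6+yvb/Fz8Kut7vDyrq7y97d1djV19/n077Bt6iepq2jmpeaorK0qaS8zNLQ08HDzMvLz9PV2d3Jq6+5qJyenJaSkZORkJSWqLjGyr/MzNLe09DT1dnYyMefoKShm6Ccl5STk5KNh5WnrKmqqrbFztzh2d/i2tPDupuYnJqepZ2bnqSlo5uNhY2PkYiVrr7E09/d3tbX19G9j5WTkoypnp2hoaSpqaSemYx+en6Ho7XDxcXGv8DCzbl9c3SYlZSfoJySi4aMmKK2sJ6ck4GdsLSusbS2raagmWBgYoegfYOCgIJ9eXuAi6aurK6afaOtpq+nsLOonp60ZWhhZYSJeXd3eHd8goaKm5+Yknh5o6iXqaWjsaWcpK9kamxgXoCCeHh3eoKGg4WKipCDZnqWlYuepJuYin2KhmJhY2BXbYZ/gHmCgn99iIZ7iYNqYnyCf5inpYx5bWRWa2JbVVNdd4OAfn57eoSGfnN0dm9YZXZ4l6SWjm1USUFeZFlTUlJYZ2xwcG97hIV/fHlwW1pVaW+IipCFVkM/QEZIV2RaVVVkcW5sa3R7gISGhnlbTElcaXWCh19EP0VMQEBXa1xUX2qAhHZqbnR5gYiDcVVCP1VlcXBaQUFJVGA9Ql50YFlrdYGOgmxucXR7gHZlU0U6RlhjXEQ9UV9oazxBV3pzX2V2gn9vbHVzc3d4aFdLQz44PUVCOk1lbXBuOz1Jb4eAaWRybWp6d2ZrcnNmV0Y8PD01MThHV1taWV07Oj5Veo+Kcmdpd3BeVF1mb2ZTQzUtLjY9QUJAQEFBSEE/PEtgcH2NiYNqUEtbYWZmVE87MjYvNDk7PDw8PUNVQUM8Q1NiY2ZmYU9EQ1Brc2FDPjVFPzs6Ojs8P0hYdHw6N0FHSlFZYFxUTElHQEpdW0c2NExGQT89PUJVV1NYY0Y3RU9QUFNVWFpXUlJWQz9QUC4mSFZYWFNRV09IS1peSjtCTktGRUVLTlFWWFNCLkpZOSNARUY/QEVDQkpTaHhIQD9HQDw6OT0/QkBDPzQiOV9MLissMEpbT0RLU1Zmh0RDNz84NjIwMzg8PDIpIhklYFAnHS5WWVNgZWRhZXGKQUE0MTAsKjA0NDhARzkfEzBWNx4lWWxJREdOT1NkdYJGPTIoJicqLy8uMDZHTCkRNDoaGjNfU0VHRURFTF5tckdENykgIiotLCknKjdMOhQZKikvSFlEREhKSUlOXGpkRUU3KSIeJScmJiUlJzE/Lg4JJkJYSUFCRUlNUVxtcWI="/>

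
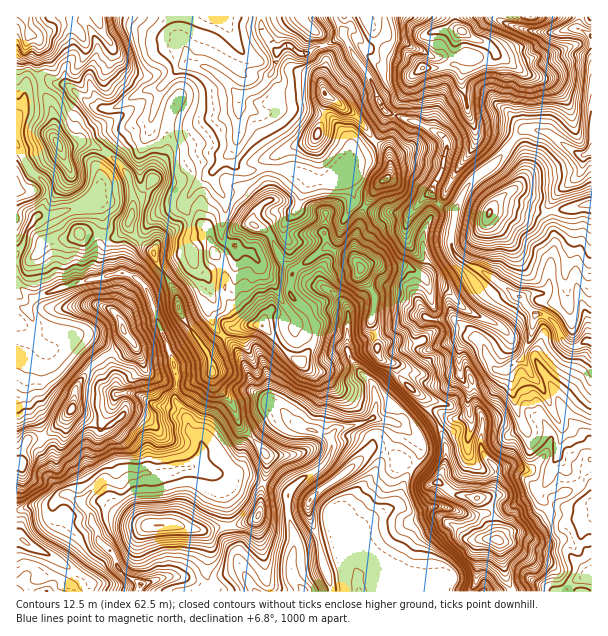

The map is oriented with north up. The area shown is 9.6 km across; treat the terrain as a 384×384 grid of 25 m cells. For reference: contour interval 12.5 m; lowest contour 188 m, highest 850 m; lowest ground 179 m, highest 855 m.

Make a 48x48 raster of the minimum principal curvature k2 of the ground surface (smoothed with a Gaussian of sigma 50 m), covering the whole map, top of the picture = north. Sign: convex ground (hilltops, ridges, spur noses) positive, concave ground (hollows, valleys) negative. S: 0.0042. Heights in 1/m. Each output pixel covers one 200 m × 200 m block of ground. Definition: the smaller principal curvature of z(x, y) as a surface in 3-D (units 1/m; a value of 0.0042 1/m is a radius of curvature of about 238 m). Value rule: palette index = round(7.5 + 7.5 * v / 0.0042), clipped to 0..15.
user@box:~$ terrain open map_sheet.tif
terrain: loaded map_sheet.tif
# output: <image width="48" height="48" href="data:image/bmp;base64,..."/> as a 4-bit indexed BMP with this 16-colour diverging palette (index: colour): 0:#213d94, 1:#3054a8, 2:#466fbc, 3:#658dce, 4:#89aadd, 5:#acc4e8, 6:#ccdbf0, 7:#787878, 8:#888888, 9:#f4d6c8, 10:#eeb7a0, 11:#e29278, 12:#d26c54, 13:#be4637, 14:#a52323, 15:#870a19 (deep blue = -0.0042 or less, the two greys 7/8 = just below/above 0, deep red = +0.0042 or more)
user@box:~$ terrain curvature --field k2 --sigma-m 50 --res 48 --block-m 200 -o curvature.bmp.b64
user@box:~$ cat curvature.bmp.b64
<image width="48" height="48" href="data:image/bmp;base64,Qk32BAAAAAAAAHYAAAAoAAAAMAAAADAAAAABAAQAAAAAAIAEAAATCwAAEwsAABAAAAAAAAAAlD0hAKhUMAC8b0YAzo1lAN2qiQDoxKwA8NvMAHh4eACIiIgAyNb0AKC37gB4kuIAVGzSADdGvgAjI6UAGQqHAHZnd4eFJXd3iIV4dVZ3eId3dyZRV2NWZ3d3d4chZUVnZmZ3Vlh3d3d3dyNVdRZXZnZ4h2YIh3d3dmd3Vmhnd3d3YyZ2dWhmZ3h3ZmJYd3ZmdlZ3VWdnd3d3Q2eHmWVVd3dlZ0V4h3d3dVZ3VGdnd3d1NoiImHdGd4ZWdzd5mIh4dmiGM3Z3d3hzWndniYRWd1ZnhkdYiIiHdmimFXR3d3diZhJFRlR3dzJGZIdmd3d2ZmaGFpRXd3ZEMFaXY0R3Z5dCR1dmZmZmd2ZkMndkZ4cnl2eHmDZ4d4cWRGVmZnd3d2VWUhV3ZYgkiFZVUzdnd5VIZlRmZ3Z3d2V3Z0BXhmhxWGVHh0dneHVmdGZFVmZ3dWWIeIU3d3eFFWNmVjd2eGdnhId4V4dnZXV3VoVGeHd1J2N0RlZ2d2dXhWh2V4ZWVoZUZUVUWIZiV3RWVVd2eGZXhmZ4V2VWVoVGZmZnUlYzZUNndGhmd3dXl2ZqU1RWVYVWZVZ3hWQ3d5GFg4hYd3dWdmYgFUFmhEJERFZnhTJ4ZXNVZXdodndkd2dYeIB4llJUWIhkYCd1VkN1ZnV3dnd2R3dmeFBoqVI1eYiHA2VohkZjRld3d3d3VYdndxJmdwYXeHRhKIV2aEdFdEh3d3d3dVRYmAZ3g0U3dndAWJVFQlVGeSd0JHd3dkWHdAd3NHVnd3dwdVV1mEVWeUZyhYZ2VFV4cDdlOGiHdnmAaXZUEiR3h1U2hWaHZ3iIcHpkZmeIR4ZgR3ZTZjd2Z0RnhnRWZ4h3QGhVZ3Z2V3cxRYVzhGZGdEd3d1djIkV2BGdGaHZ0dlM3hURWhnRnRnZnZ2eHdjEAN3VWZ3dmh2VXqHZXmFVTZ4doZ1h3d3dmZ1Vmd3dWZ4VImKZkZjJHZ3dnd0d3eGd1eWVmhmZXVmdHiIYkZBeIZ3Znd0eHeXd3V3VnZGZXRmc0dmQnZBiId2dnd2V3eHZ4VmdYdImHRndRhlYndReId4dnd2VlVmZodWZndGhmVVhxVEQUpRWJh3doh3dWVXdXd2dndmaIdGdlRUVQMiKJd3dHiIk3hmdnZ2dnZ3ZnZmVWRnh0B1BXeIdkZ3RHl1ZoWnZ2aHZ2Z3d3VKpWQXIkZ4d3VlV3dVZ3WGZ3Z2dmZmZ3c0dncHciR4h3dkdoZWd2V3d3dmh4dndndWdncVeEJnd3RFd5Z3dnZ3d4h2d3dohmZlhpckaXRHdkdVeHZ3Znd3d3eGd3dohVZyhUE2aHZVVXhGdnaGd3dnd3d2d3dmU3dyACZmh2ZWZndHd4dlRHhnh3h2d3dlZ4dgZ2ZGhkJVVmc3d4VVh1ZniHd1Vodlp3czZ3Y3dSZndmc2ZlVlh3d1iHdXhWdlhncGWoZGZEdpiHg2VmZ1h2Z3ZmZ3d0hmZnM2WZdmh2d3Z3c2Z2V1eHV3d3d3iEdEiFJ2RnNWdniGdWY2eWZ1eFZ3d4d3d1RDBCZnNCZ3Z3iIZmhWiHaFdkd3d3d3dXZ4pUaGRqh4hYdAATU2ZmZndGd3d3iHdIeGU2eGRkRVVCEVhmRw=="/>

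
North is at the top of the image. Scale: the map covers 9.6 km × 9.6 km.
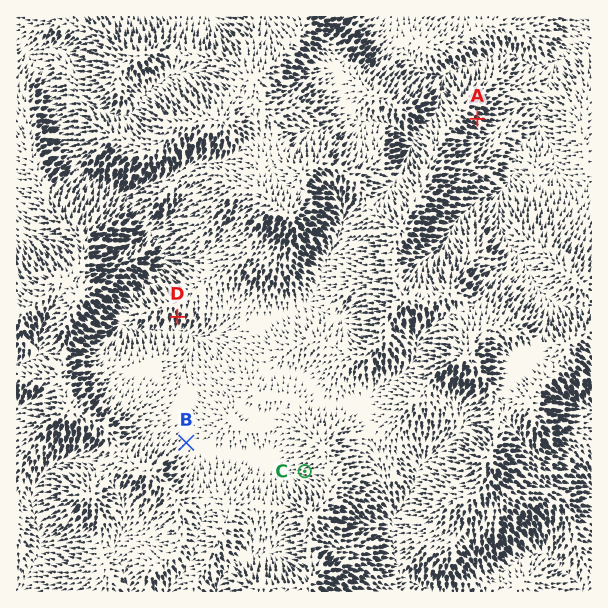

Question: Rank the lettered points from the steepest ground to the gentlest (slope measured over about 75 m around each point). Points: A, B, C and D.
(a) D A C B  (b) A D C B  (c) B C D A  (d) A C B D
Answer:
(b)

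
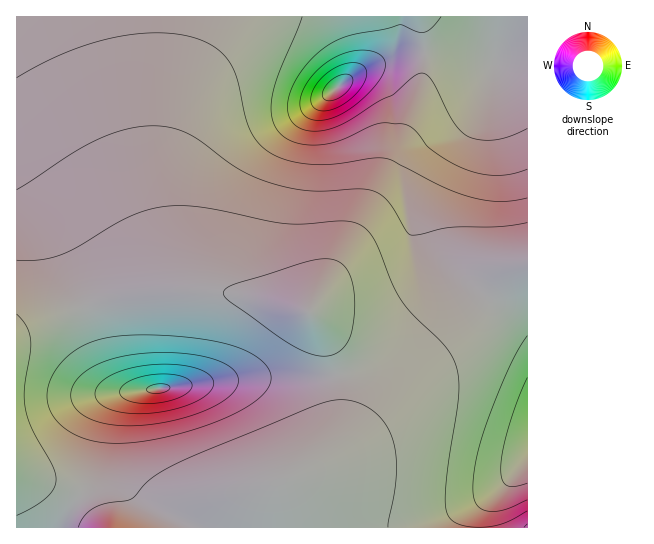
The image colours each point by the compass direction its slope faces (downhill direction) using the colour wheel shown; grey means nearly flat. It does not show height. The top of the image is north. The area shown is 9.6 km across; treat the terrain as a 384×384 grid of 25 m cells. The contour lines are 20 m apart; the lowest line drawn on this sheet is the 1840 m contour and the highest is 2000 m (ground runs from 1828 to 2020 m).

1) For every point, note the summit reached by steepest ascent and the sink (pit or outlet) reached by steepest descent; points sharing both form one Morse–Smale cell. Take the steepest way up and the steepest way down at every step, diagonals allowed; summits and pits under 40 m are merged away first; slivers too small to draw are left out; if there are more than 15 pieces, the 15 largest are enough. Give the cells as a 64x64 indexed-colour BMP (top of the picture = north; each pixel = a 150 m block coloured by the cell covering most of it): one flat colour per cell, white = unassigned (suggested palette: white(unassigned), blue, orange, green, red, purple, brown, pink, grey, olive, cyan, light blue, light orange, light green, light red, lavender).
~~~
<image width="64" height="64" href="data:image/bmp;base64,Qk12CAAAAAAAAHYAAAAoAAAAQAAAAEAAAAABAAQAAAAAAAAIAAATCwAAEwsAABAAAAAAAAAA////ALR3HwAOf/8ALKAsACgn1gC9Z5QAS1aMAMJ34wB/f38AIr28AM++FwDox64AeLv/AIrfmACWmP8A1bDFAEREREREIiIiIiIiIiIiIiIzMzMzMzMzMzMzMzMzMzMzREREREQiIiIiIiIiIiIiIjMzMzMzMzMzMzMzMzMzMzNEREREQiIiIiIiIiIiIiIiMzMzMzMzMzMzMzMzMzMzM0REREQiIiIiIiIiIiIiIiIzMzMzMzMzMzMzMzMzMzMzREREQiIiIiIiIiIiIiIiIjMzMzMzMzMzMzMzMzMzMzNERCIiIiIiIiIiIiIiIiIiIzMzMzMzMzMzMzMzMzMzM0IiIiIiIiIiIiIiIiIiIiIiIzMzMzMzMzMzMzMzMzMzIiIiIiIiIiIiIiIiIiIiIiIiIzMzMzMzMzMzMzMzMzMiIiIiIiIiIiIiIiIiIiIiIiIiEzMzMzMzMzMzMzMzMyIiIiIiIiIiIiIiIiIiIiIiIiIhMzMzMzMzMzMzMzMzIiIiIiIiIiIiIiIiIiIiIiIiIiETMzMzMzMzMzMzMzMiIiIiIiIiIiIiIiIiIiIiIiIiIhEzMzMzMzMzMzMzMyIiIiIiIiIiIiIiIiIiIiIiIiIiERMzMzMzMzMzMzMzIiIiIiIiIiIiIiIiIiIiIiIiIiIRETMzMzMzMzMzMzMiIiIiIiIiIiIiIiIiIiIiIiIiIhEREzMzMzMzMzMzMyIiIiIiIiIiIiIiIiIiIiIiIiIiIRERMzMzMzMzMzMzIiIiIiIiIiIiIiIiIiIiIiIiIiIhEREzMzMzMzMzMzMiIiIiIiIiIiIiIiIiIiIiIiIiIhERERMzMzMzMzMzMyIiIiIiIiIiIiIiIiIiIiIiIiIiERERETMzMzMzMzMzIiIiIiIiIiIiIiIiIiIiIiIiIiIRERERETMzMzMzMzMiIiIiIiIiIiIiIiIiIiIiIiIiIhEREREREzMzMzMzMyIiIiIiIiIiIiIiIiIiIiIiIiIiERERERERMzMzMzMzIiIiIiIiIiIiIiIiIiIiIiIiIiERERERERETMzMzMzMiIiIiIiIiIiIiIiIiIiIiIiIiIREREREREREzMzMzMxIiIiIiIiIiIiIiIiIiIiIiIiIREREREREREREzMzMzERIiIiIiIiIiIiIiIiIiIiIiIhERERERERERERMzMzMRERIiIiIiIiIiIiIiIiIiIiIhEREREREREREREzMzMxEREREiIiIiIiIiIiIiIiIiIRERERERERERERERMzMzERERERESIiIiIiIiIiIiIRERERERERERERERERETMzMRERERERERERIiIiIhEREREREREREREREREREREREzMxERERERERERERERERERERERERERERERERERERERERMzERERERERERERERERERERERERERERERERERERERERETMRERERERERERERERERERERERERERERERERERERERERExERERERERERERERERERERERERERERERERERERERERERERERERERERERERERERERERERERERERERERERERERERERERERERERERERERERERERERERERERERERERERERERERERERERERERERERERERERERERERERERERERERERERERERERERERERERERERERERERERERERERERERERERERERERERERERERERERERERERERERERERERERERERERERERERERERERERERERERERERERERERERERERERERERERERERERERERERERERERERERERERERERERERERERERERERERERERERERERERERERERERERERERERERERERERERERERERERERERERERERERERERERERERERERERERERERERERERERERERERERERERERERERERERERERERERERERERERERERERERERERERERERERERERERERERERERERERERERERERERERERERERERERERERERERERERERERERERERERERERERERERERERERERERERERERERERERERERERERERERERERERERERERERERERERERERERERERERERERERERERERERERERERERERERERERERERERERERERERERERERERERERERERERERERERERERERERERERERERERERERERERERERERERERERERERERERERERERERERERERERERERERERERERERERERERERERERERERERERERERERERERERERERERERERERERERERERERERERERERERERERERERERERERERERERERERERERERERERERERERERERERERERERERERERERERERERERERERERERERERERERERERERERERERERERERERERERERERERERERERERERERERERERERERERERERERERERERERERERERERERERERERERERERERERERERERERERERERERERERERERERERERERERERERERERERERERERERERERERERERERERERERERERERERERERERERERERERERERERERERERERERERERERERERERERERERERERERERERERERERERERERERERERERERERERERERERERERERERERERERERERERERERERERERERERERERERERERERERERERERERERERERERERERERERERERERERERERERERERERERERERERERERERERERERERERERERERERERERERERERERERERER"/>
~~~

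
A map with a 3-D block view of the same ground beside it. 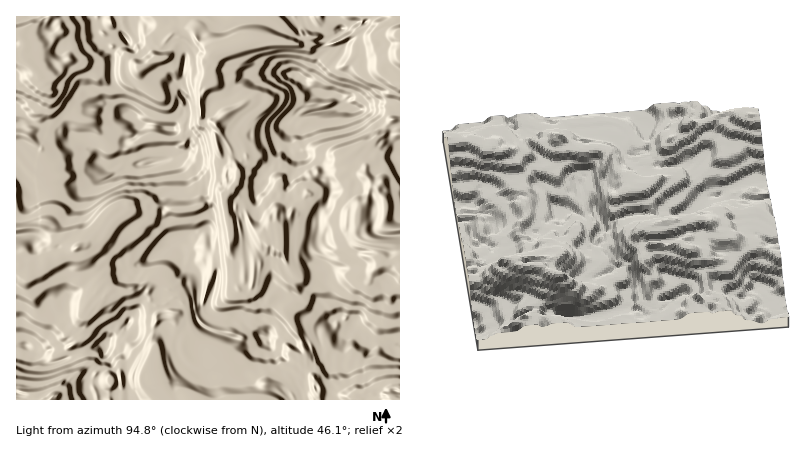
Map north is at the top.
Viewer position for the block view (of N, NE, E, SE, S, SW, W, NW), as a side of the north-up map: N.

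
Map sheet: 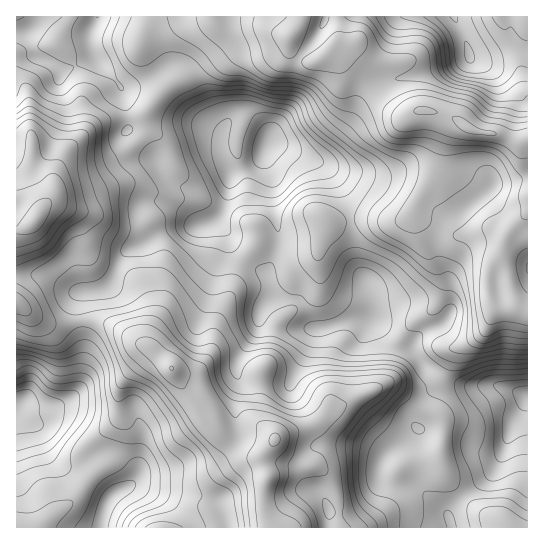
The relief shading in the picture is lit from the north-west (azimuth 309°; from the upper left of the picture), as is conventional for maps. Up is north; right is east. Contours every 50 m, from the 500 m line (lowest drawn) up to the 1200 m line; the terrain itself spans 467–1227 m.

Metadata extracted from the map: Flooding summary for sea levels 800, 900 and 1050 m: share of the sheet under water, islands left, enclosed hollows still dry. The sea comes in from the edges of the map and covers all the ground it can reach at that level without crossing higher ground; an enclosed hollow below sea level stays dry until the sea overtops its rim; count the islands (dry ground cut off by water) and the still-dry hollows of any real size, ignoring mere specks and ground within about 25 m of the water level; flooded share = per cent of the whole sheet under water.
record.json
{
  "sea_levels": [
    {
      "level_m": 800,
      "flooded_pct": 36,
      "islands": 0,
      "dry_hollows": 0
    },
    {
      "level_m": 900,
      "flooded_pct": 56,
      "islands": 0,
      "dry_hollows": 0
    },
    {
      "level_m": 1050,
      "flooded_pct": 81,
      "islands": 0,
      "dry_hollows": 0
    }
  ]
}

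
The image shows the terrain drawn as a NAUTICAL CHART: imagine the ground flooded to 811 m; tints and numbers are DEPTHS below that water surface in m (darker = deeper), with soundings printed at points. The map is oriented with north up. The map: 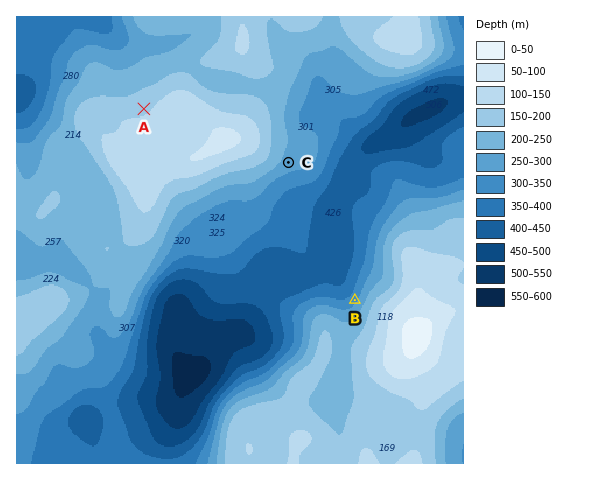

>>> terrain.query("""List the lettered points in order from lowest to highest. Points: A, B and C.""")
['B', 'C', 'A']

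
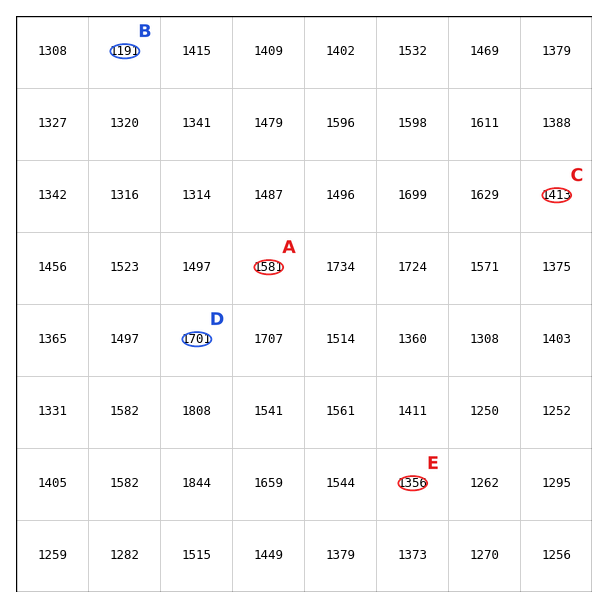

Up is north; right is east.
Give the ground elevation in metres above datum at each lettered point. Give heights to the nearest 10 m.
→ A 1580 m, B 1190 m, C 1410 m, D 1700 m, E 1360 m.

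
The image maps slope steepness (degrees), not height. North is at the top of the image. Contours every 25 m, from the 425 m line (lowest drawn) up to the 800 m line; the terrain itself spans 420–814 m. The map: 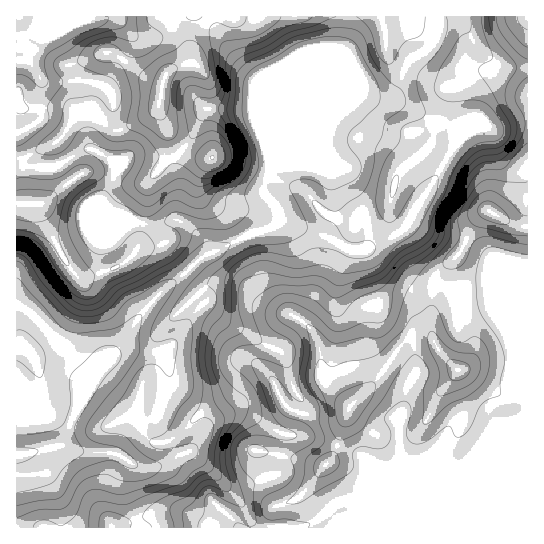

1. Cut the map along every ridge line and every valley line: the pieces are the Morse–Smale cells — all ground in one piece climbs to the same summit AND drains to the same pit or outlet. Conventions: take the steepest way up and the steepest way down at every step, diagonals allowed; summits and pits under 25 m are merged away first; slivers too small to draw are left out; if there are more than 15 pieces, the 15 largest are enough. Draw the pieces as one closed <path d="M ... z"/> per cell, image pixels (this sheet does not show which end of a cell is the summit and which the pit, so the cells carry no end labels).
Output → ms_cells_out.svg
<path d="M455 23l-9 0-7 3-6 17-8 9-12 5-6 6-8 23-9 9-16 1-13-4-16 8-66 65-8 6-7 16 0 6 12 13 5 15 42 15 28 15 28-3 11 7 27 28 26 4 15 6 32-1 13 31 12 15 10 21 0 63-26 7-16 14-10 16-16 40-10 14-17 2-29-12-35 1-15-4-9 0-11 5-14 15-16 8 227-1 0-458-17-1-13-4-21-17-8-14-7-8z"/><path d="M17 305l0 223 234-1-2-9-6-13-18-19 13 2 36-13 7-20 3-13-1-8 10 1 4-6 6-16 0-11-11-17-7-27-4-6-20-9-18-12-16-7-18-16-8-1-9 8-15 24-11 10-7 3-32-3-14 6-18 22-16 26 0-13 6-16-40-47-14-14z"/><path d="M347 16l-184 0 22 27 7 20-15 4-12 8-8 34-20 14-19 8-8-3-19-15-12 2-7 4-7 14-10 10-21 9-10 7 1 8 25 1 9-3 26-16 8 0 20 13 3 11-15 28 9 10 23 11-8 5-12 12-12 4-2 20 5 18 29 30 4 10 26-32 18-12 26-23-2-9-5-8-24-22 3-36-4-10 0-10 16-20 12-25 4-5 46 0 12 26 6 32 3 2 30-30 4-6 35-84 5-22z"/><path d="M283 221l-4 0-8 7-24 7-29 16-12 4-9 6-16 16-26 21-15 17-17 28-11 11 15-5 19 3 13 0 7-3 11-10 15-24 9-8 5 0 21 17 16 7 41 24 8 30 11 17 0 11-9 23 11 0 32 9 25 11 24 17 15 6 2-17-4-20 0-21 5-14 3-20 9-17-4-32-10-11-13-7-9-9-12-30-6-30-15-2-24-13z"/><path d="M379 248l-9 0-7 3 2 19 8 27 7 14 31 24 4 14 1 21-9 17-3 20-5 14 0 21 4 20-2 16-15-5-24-17-25-11-32-9-22-3-2 22-7 20-36 13-11-1 16 18 6 13 2 10 48 0 14-5 18-18 11-5 9 0 15 4 35-1 29 12 17-2 10-14 16-40 10-16 16-14 26-7 0-63-10-21-12-15-12-30-33 0-15-6-26-4-27-28z"/><path d="M93 149l-8 0-30 18-32 0 1 28 4 8-12 2 0 100 15 8 34 36 20 25-6 16 0 13 16-26 28-34 13-22-3-10-25-25-8-16-1-13 2-14 12-4 12-12 8-5-19-9-11-10-2-5 7-9 8-20-6-10z"/><path d="M162 16l-123 1-4 12-4 4 8 6-10 20-2 2-11 0 1 106 6 0 1-8 3-3 28-13 10-10 7-14 7-4 12-2 19 15 8 3 19-8 20-14 8-34 12-8 15-4-7-20z"/><path d="M253 109l-46 0-4 5-12 25-16 20 0 10 4 10-3 36 24 22 5 8 2 10 40-20 24-7 9-7-4-15-12-13 1-10 7-14-4-26z"/><path d="M437 16l-88 0-2 19-4 14-39 90 45-42 12-5 13 4 16-1 9-9 8-23 6-6 12-5 8-9 6-13z"/><path d="M527 16l-89 0-1 9 9-2 13 1 10 9 8 14 21 17 13 4 16 0z"/><path d="M38 16l-22 1 1 43 10 1 6-10 6-13-8-5 6-10z"/><path d="M22 167l-6 0 0 36 11 1-3-9z"/>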